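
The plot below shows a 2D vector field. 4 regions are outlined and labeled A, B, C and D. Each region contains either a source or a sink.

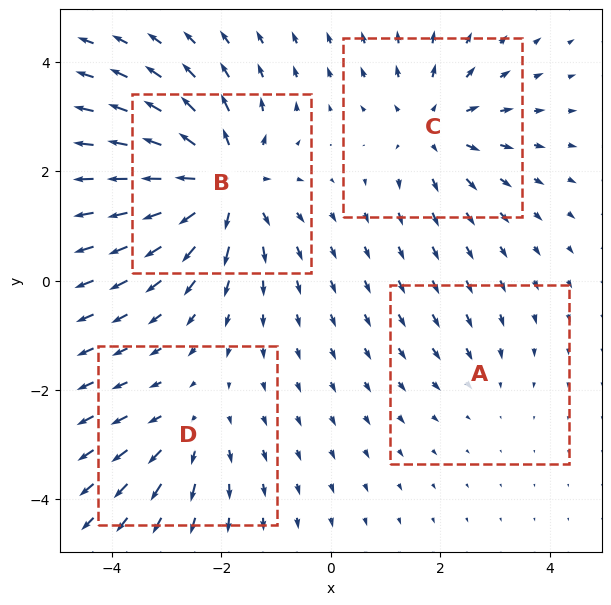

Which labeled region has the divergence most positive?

Divergence at each region's feature centre — A: about -2, B: about +7, C: about +5, D: about +3. Region B is most positive.

B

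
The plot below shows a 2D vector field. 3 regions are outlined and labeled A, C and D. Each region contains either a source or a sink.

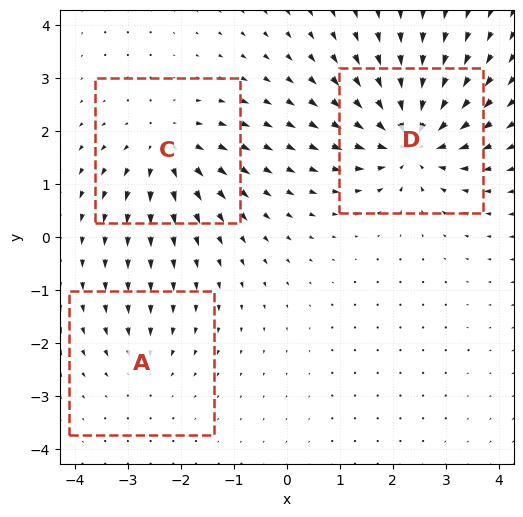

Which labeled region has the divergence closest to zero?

A

Divergence at each region's feature centre — A: about -2, C: about +4, D: about -6. Region A is closest to zero.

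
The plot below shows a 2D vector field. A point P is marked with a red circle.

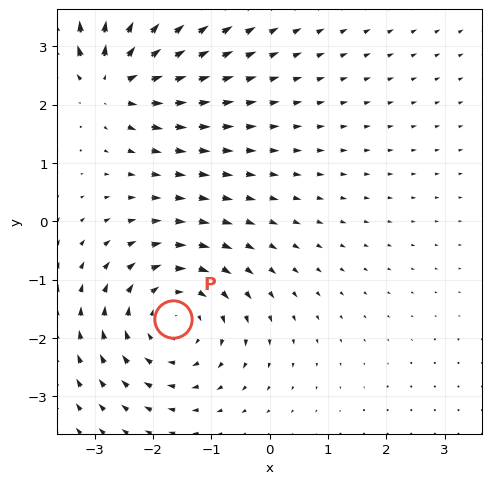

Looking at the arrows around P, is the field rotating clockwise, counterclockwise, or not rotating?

clockwise

Near P at (-1.6, -1.7) the arrows circulate clockwise. The curl (z-component) there is about -4; negative curl means clockwise rotation.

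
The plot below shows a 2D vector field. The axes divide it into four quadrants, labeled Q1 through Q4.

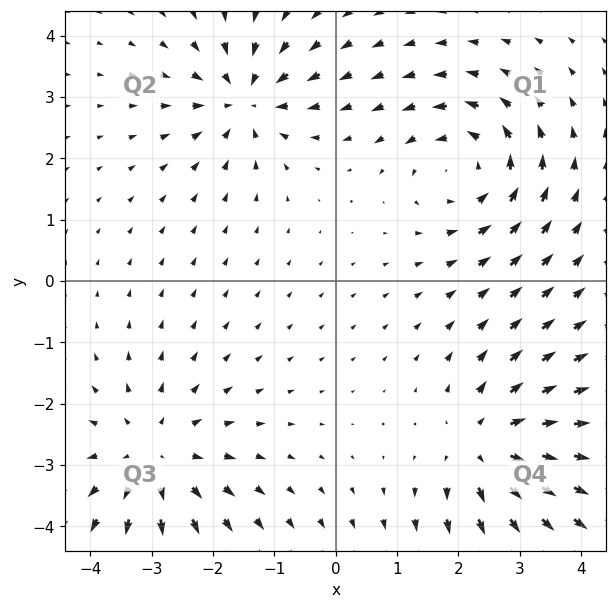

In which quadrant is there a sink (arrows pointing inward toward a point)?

Q2

The sink sits at approximately (-1.5, 3.0), which lies in quadrant Q2. The divergence there is about -4, negative as expected for a sink.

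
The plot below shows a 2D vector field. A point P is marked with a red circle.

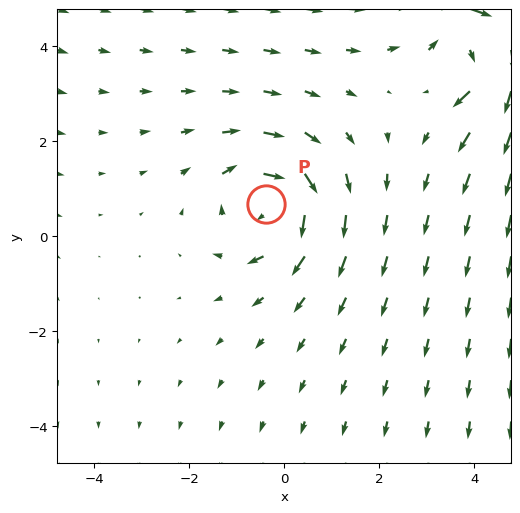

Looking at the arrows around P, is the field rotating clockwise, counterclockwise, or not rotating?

clockwise

Near P at (-0.4, 0.7) the arrows circulate clockwise. The curl (z-component) there is about -3; negative curl means clockwise rotation.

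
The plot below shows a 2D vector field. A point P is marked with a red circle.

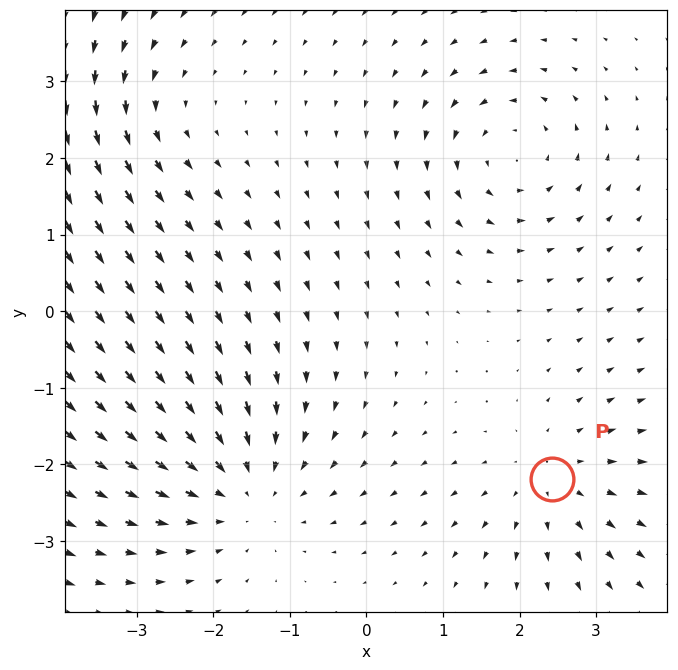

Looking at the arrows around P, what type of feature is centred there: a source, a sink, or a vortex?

At P (2.4, -2.2) the arrows spread outward. Divergence about +3, curl ≈0 — positive divergence with near-zero curl is a source.

source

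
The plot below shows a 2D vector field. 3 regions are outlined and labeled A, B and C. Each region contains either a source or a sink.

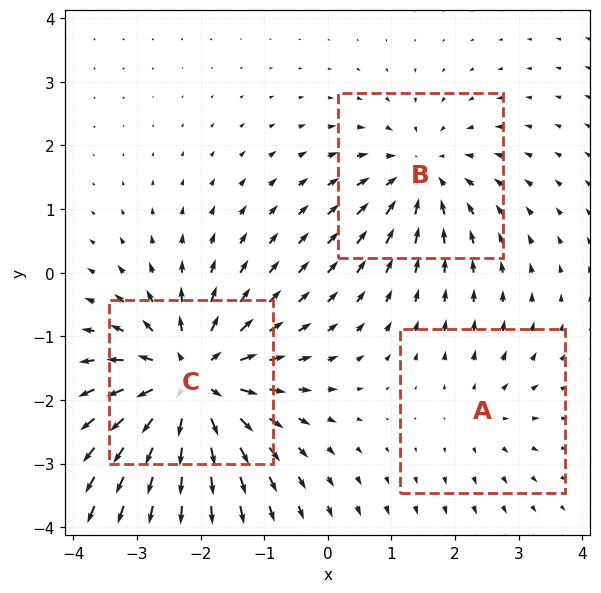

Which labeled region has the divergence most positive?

Divergence at each region's feature centre — A: about +2, B: about -3, C: about +6. Region C is most positive.

C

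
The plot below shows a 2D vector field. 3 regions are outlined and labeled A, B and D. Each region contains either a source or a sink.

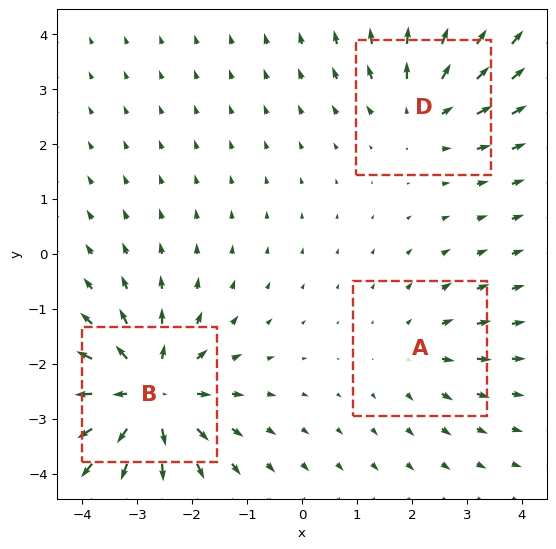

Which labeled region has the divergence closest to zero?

A

Divergence at each region's feature centre — A: about +2, B: about +5, D: about +3. Region A is closest to zero.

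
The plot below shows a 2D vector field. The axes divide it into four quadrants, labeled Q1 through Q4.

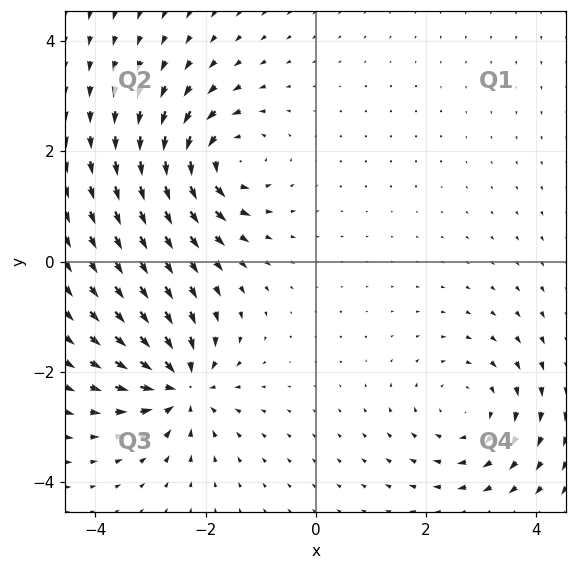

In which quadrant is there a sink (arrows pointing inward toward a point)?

The sink sits at approximately (-2.4, -2.3), which lies in quadrant Q3. The divergence there is about -7, negative as expected for a sink.

Q3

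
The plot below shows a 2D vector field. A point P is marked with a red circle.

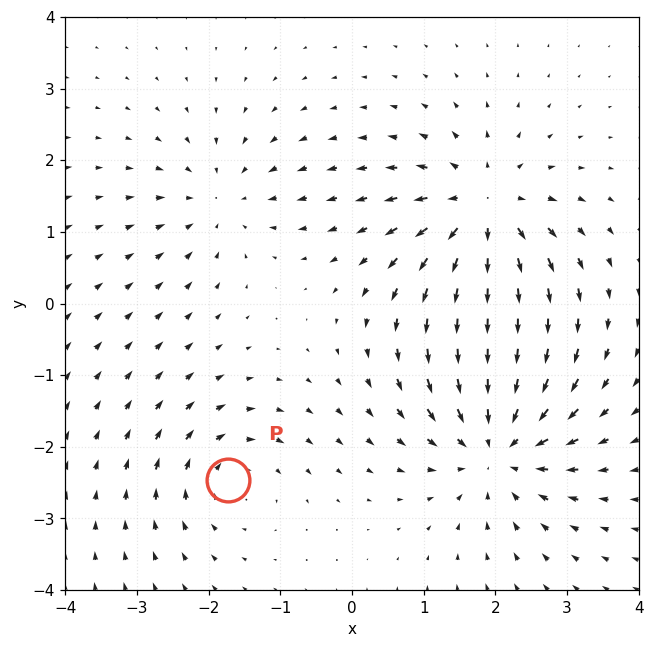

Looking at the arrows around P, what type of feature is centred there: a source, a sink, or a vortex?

vortex

At P (-1.7, -2.5) the arrows circulate clockwise. Divergence ≈0, curl about -4 — near-zero divergence with nonzero curl is a vortex.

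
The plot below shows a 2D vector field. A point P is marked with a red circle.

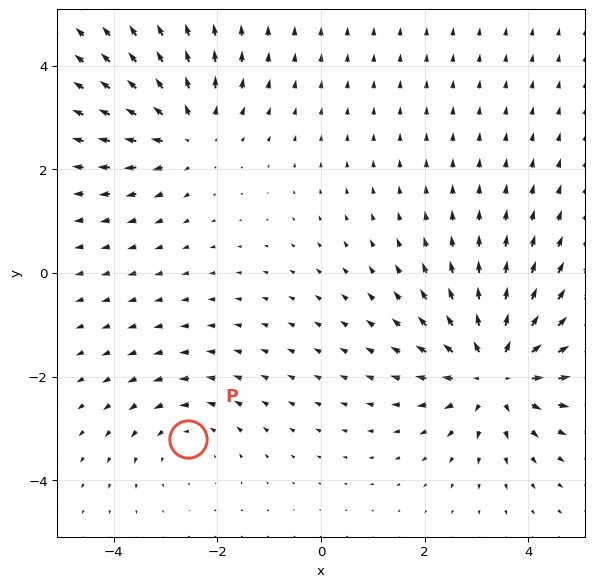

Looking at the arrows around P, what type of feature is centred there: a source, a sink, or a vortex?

At P (-2.6, -3.2) the arrows circulate counterclockwise. Divergence ≈0, curl about +2 — near-zero divergence with nonzero curl is a vortex.

vortex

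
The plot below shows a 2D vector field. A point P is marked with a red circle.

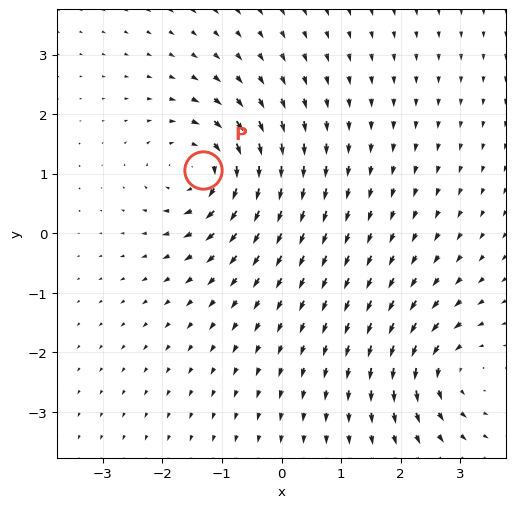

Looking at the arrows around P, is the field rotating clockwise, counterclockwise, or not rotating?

Near P at (-1.3, 1.1) the arrows circulate clockwise. The curl (z-component) there is about -5; negative curl means clockwise rotation.

clockwise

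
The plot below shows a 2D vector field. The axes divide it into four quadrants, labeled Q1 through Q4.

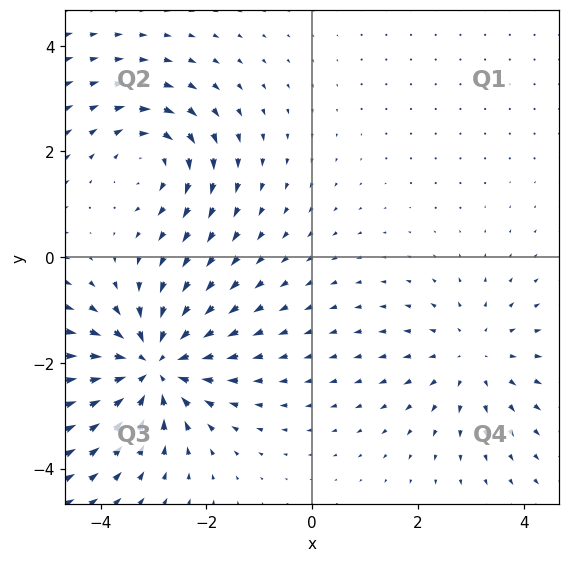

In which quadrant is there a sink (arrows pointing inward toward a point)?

Q3

The sink sits at approximately (-3.0, -2.1), which lies in quadrant Q3. The divergence there is about -5, negative as expected for a sink.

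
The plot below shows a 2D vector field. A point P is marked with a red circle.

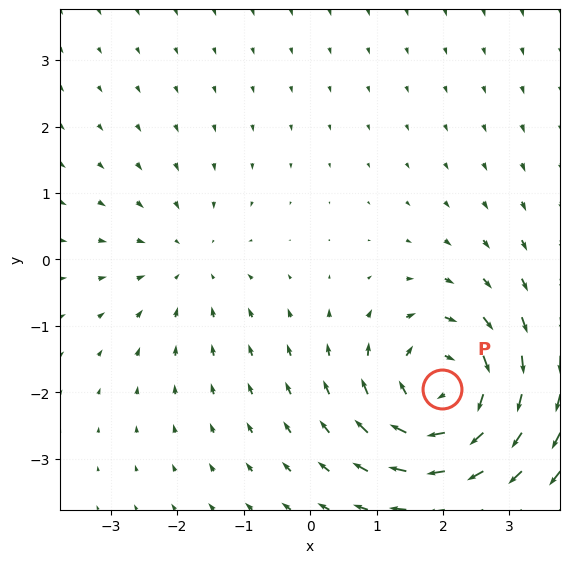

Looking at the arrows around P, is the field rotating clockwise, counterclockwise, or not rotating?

clockwise

Near P at (2.0, -2.0) the arrows circulate clockwise. The curl (z-component) there is about -6; negative curl means clockwise rotation.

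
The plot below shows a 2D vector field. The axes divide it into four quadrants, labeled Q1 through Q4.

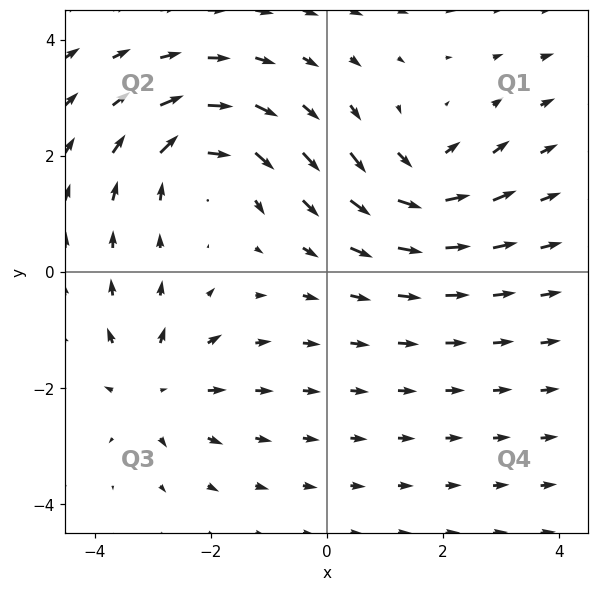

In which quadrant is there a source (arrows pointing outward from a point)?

The source sits at approximately (-3.0, -2.0), which lies in quadrant Q3. The divergence there is about +3, positive as expected for a source.

Q3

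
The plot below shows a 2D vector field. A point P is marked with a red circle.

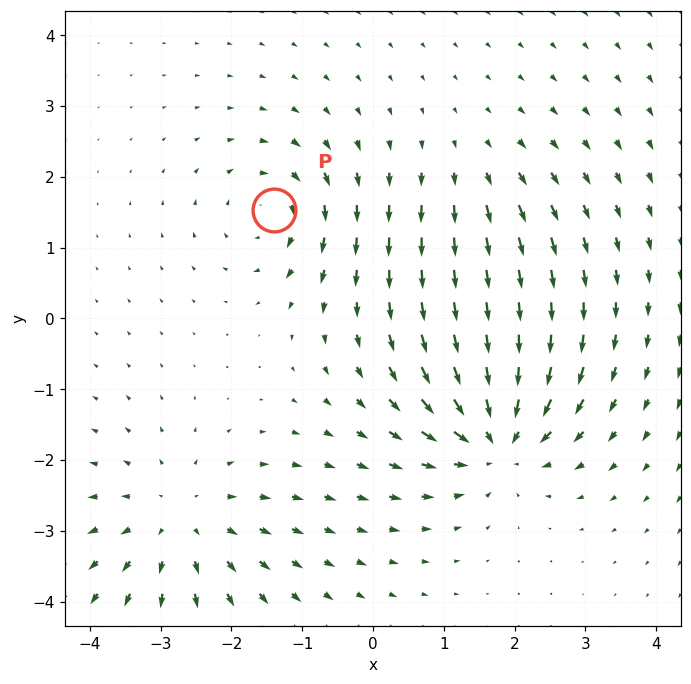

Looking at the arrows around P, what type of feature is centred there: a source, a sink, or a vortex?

At P (-1.4, 1.5) the arrows circulate clockwise. Divergence ≈0, curl about -5 — near-zero divergence with nonzero curl is a vortex.

vortex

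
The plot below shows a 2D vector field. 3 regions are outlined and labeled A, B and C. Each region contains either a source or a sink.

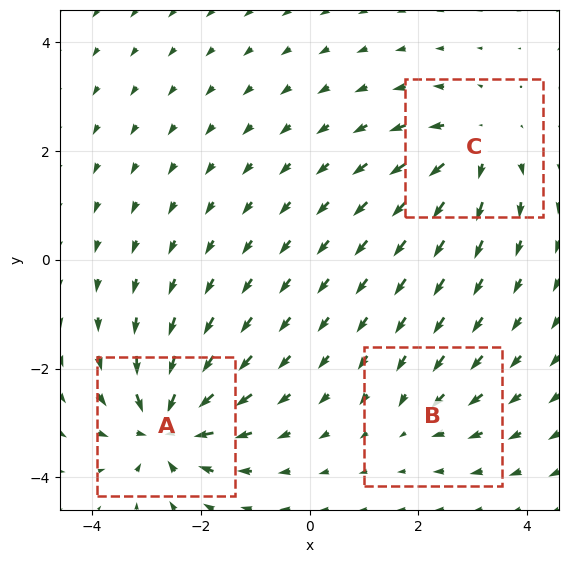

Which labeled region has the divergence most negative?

A

Divergence at each region's feature centre — A: about -6, B: about -2, C: about +4. Region A is most negative.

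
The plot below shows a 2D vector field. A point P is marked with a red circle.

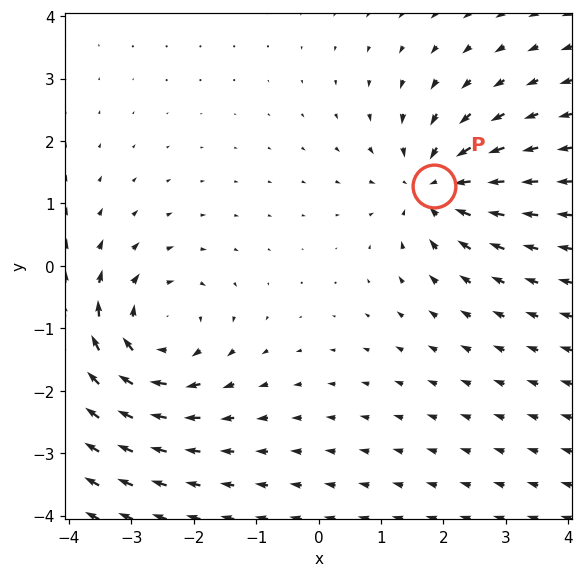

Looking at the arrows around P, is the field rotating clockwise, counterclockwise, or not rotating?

Near P at (1.9, 1.3) the arrows show no circulation. The curl there is ≈0.

not rotating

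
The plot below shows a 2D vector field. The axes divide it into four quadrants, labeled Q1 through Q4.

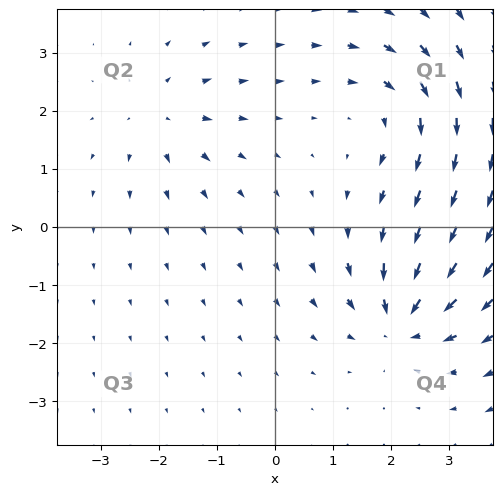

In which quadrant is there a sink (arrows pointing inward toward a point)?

Q4

The sink sits at approximately (2.2, -1.6), which lies in quadrant Q4. The divergence there is about -7, negative as expected for a sink.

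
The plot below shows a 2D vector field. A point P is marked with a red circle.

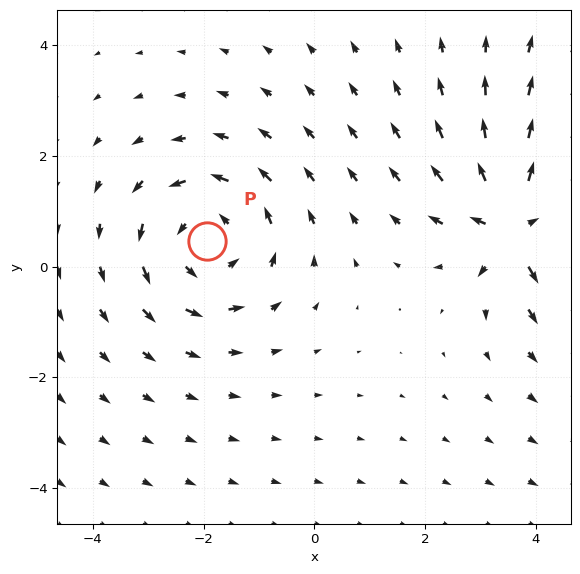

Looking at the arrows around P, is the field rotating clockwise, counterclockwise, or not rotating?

counterclockwise

Near P at (-1.9, 0.5) the arrows circulate counterclockwise. The curl (z-component) there is about +3; positive curl means counterclockwise rotation.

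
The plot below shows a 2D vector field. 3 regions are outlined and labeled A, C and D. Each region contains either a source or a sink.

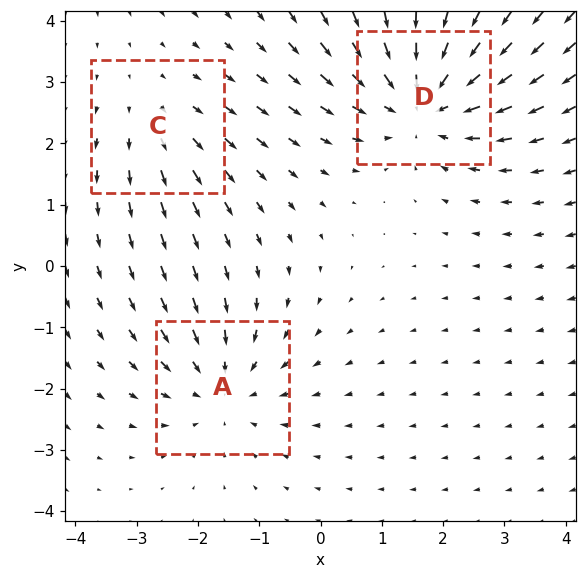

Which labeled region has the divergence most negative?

D

Divergence at each region's feature centre — A: about -3, C: about +2, D: about -4. Region D is most negative.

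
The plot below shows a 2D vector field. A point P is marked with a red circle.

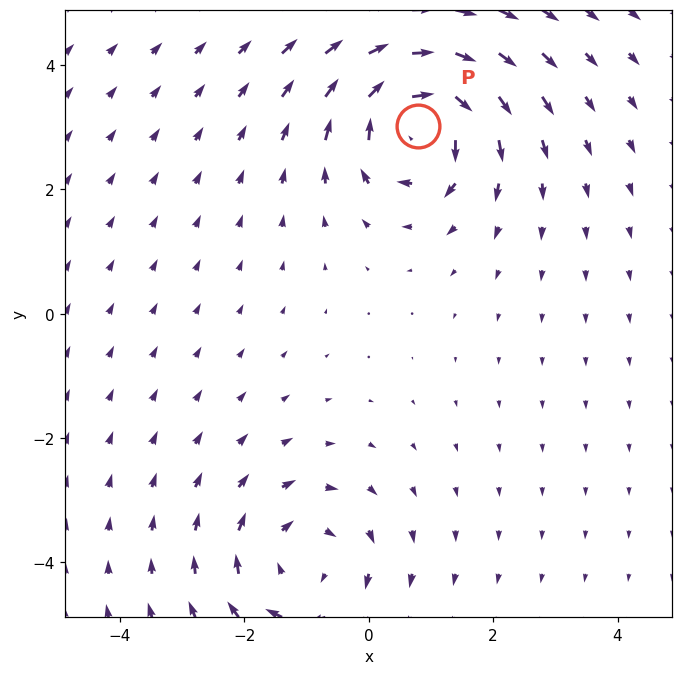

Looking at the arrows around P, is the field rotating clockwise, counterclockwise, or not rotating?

Near P at (0.8, 3.0) the arrows circulate clockwise. The curl (z-component) there is about -6; negative curl means clockwise rotation.

clockwise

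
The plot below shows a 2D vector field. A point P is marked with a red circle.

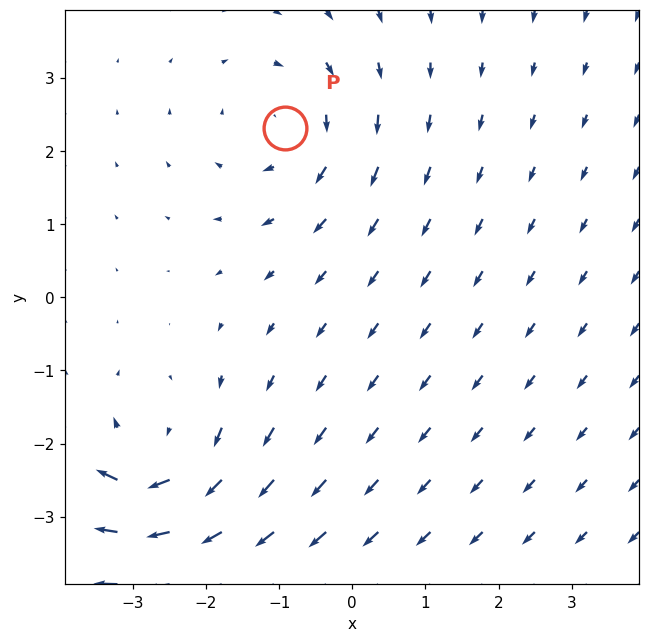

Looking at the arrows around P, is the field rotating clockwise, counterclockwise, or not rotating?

Near P at (-0.9, 2.3) the arrows circulate clockwise. The curl (z-component) there is about -3; negative curl means clockwise rotation.

clockwise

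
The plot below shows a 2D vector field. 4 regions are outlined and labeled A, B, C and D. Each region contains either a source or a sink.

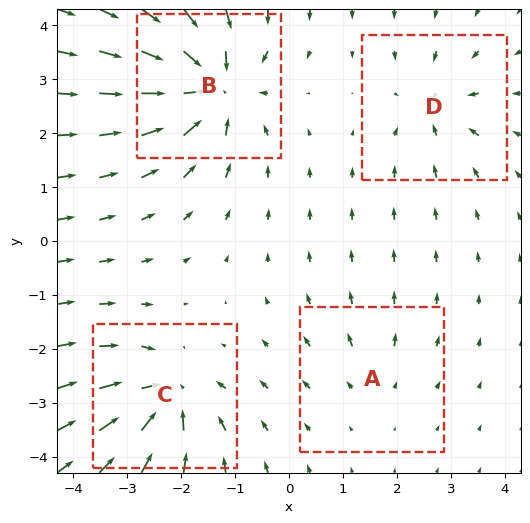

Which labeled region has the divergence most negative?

Divergence at each region's feature centre — A: about +2, B: about -8, C: about -6, D: about -4. Region B is most negative.

B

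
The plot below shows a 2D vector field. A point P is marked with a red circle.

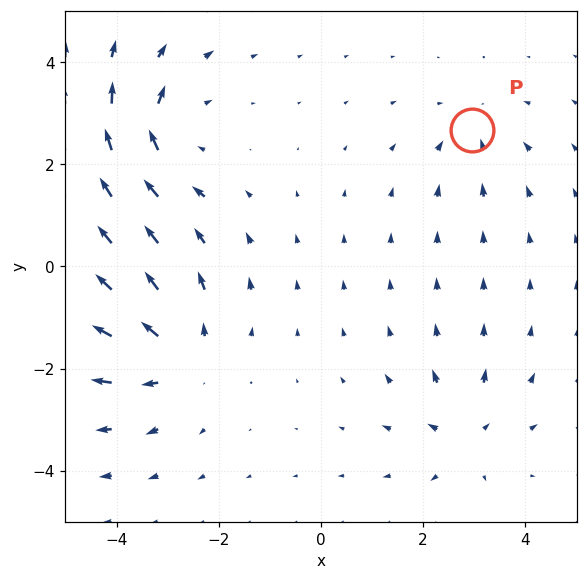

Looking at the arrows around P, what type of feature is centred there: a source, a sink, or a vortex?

sink

At P (3.0, 2.7) the arrows converge inward. Divergence about -3, curl ≈0 — negative divergence with near-zero curl is a sink.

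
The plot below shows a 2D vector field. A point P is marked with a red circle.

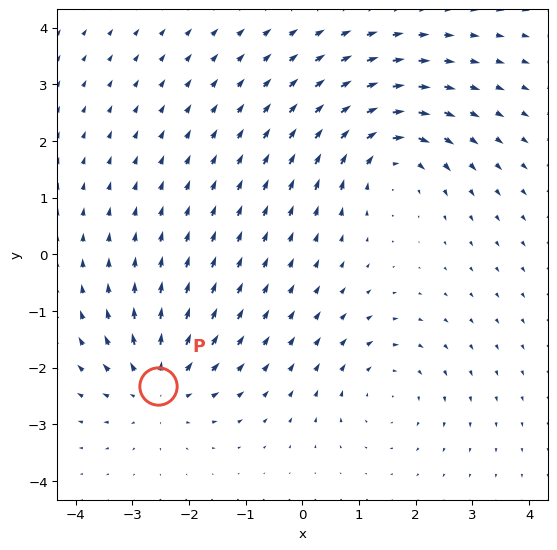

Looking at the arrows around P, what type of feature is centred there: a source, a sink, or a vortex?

source

At P (-2.5, -2.3) the arrows spread outward. Divergence about +5, curl ≈0 — positive divergence with near-zero curl is a source.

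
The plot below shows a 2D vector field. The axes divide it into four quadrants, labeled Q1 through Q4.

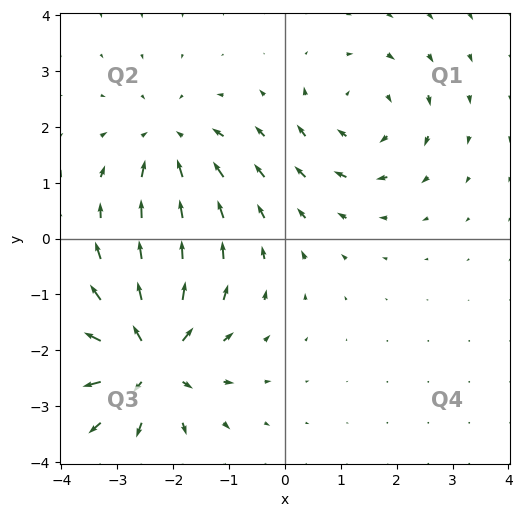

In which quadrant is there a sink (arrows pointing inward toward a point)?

The sink sits at approximately (-2.1, 1.7), which lies in quadrant Q2. The divergence there is about -3, negative as expected for a sink.

Q2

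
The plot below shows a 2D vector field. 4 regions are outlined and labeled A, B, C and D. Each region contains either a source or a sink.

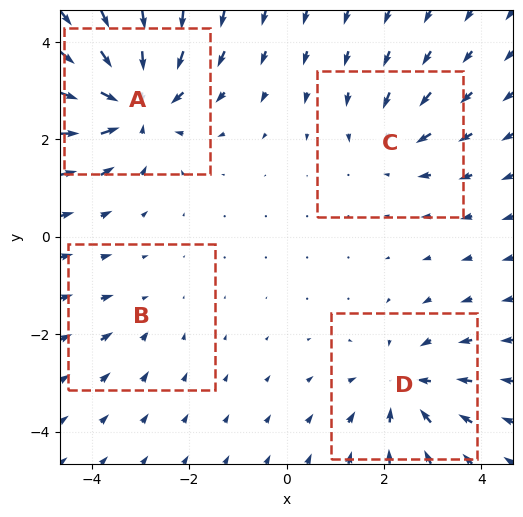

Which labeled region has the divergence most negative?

A

Divergence at each region's feature centre — A: about -7, B: about -2, C: about -3, D: about -5. Region A is most negative.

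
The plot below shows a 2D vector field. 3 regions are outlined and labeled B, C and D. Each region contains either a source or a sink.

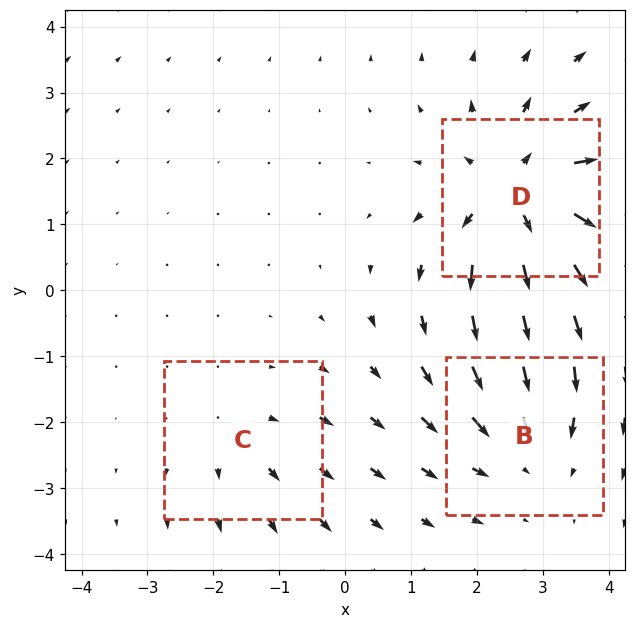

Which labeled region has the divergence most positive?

Divergence at each region's feature centre — B: about -3, C: about +2, D: about +5. Region D is most positive.

D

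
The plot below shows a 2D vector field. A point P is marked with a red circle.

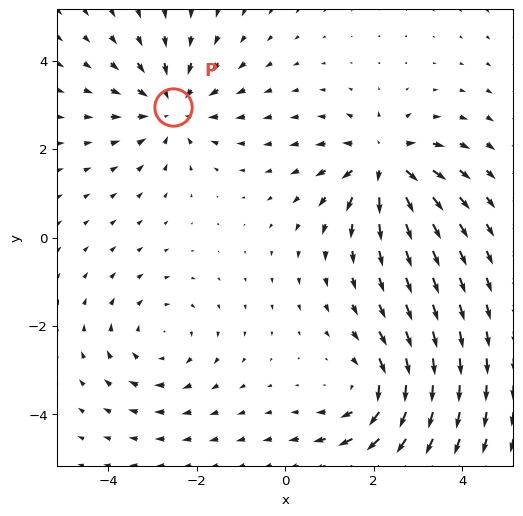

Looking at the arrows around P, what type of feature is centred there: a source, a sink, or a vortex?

At P (-2.5, 2.9) the arrows converge inward. Divergence about -4, curl ≈0 — negative divergence with near-zero curl is a sink.

sink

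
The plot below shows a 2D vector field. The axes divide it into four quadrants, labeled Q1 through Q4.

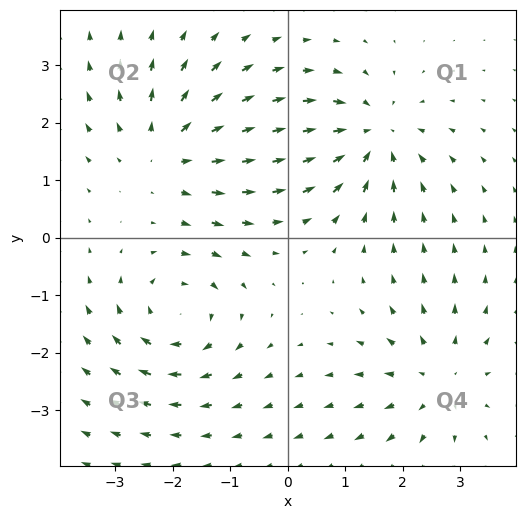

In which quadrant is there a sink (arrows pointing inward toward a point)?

Q1

The sink sits at approximately (1.5, 1.8), which lies in quadrant Q1. The divergence there is about -4, negative as expected for a sink.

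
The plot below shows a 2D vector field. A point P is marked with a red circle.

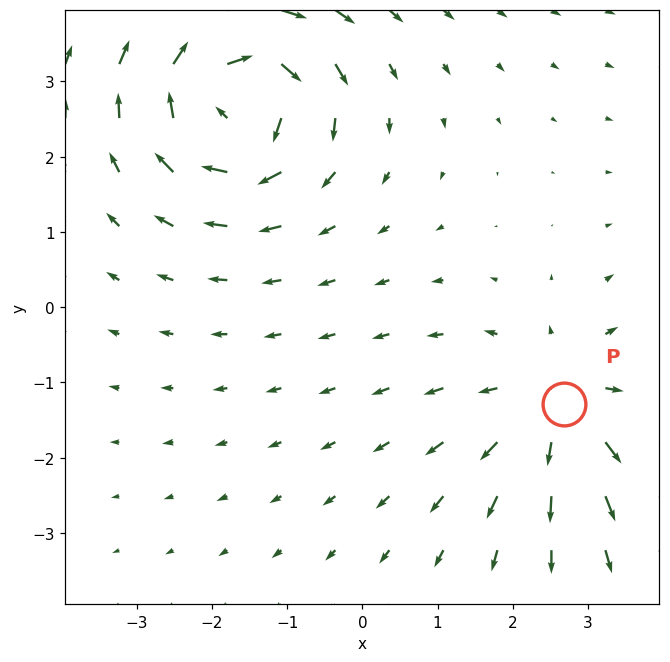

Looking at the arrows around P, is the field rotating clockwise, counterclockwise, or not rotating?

not rotating

Near P at (2.7, -1.3) the arrows show no circulation. The curl there is ≈0.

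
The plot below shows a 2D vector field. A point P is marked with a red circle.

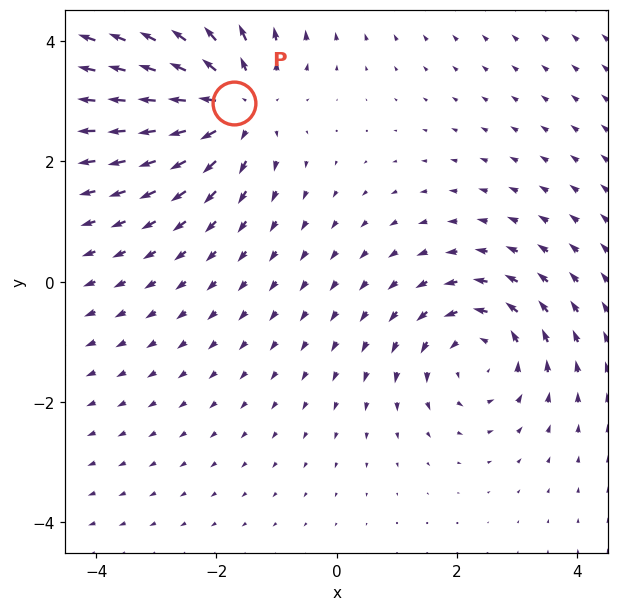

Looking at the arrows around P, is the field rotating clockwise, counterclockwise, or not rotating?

not rotating

Near P at (-1.7, 3.0) the arrows show no circulation. The curl there is ≈0.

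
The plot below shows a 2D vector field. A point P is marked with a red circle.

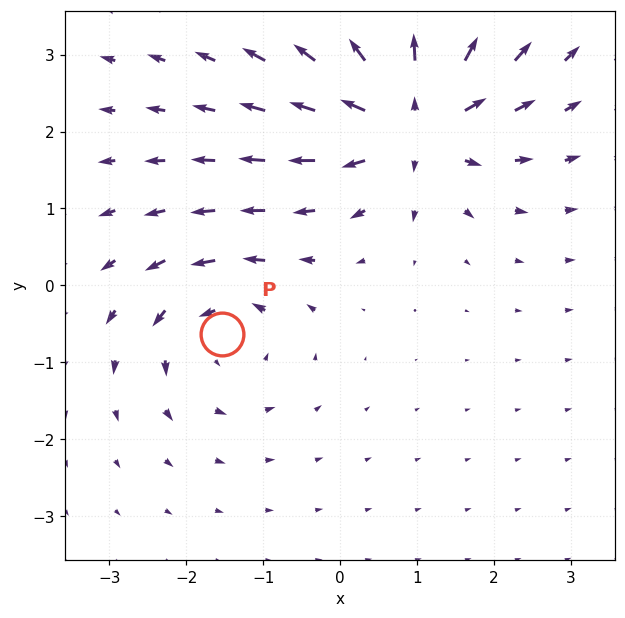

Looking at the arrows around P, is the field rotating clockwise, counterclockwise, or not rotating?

counterclockwise

Near P at (-1.5, -0.6) the arrows circulate counterclockwise. The curl (z-component) there is about +3; positive curl means counterclockwise rotation.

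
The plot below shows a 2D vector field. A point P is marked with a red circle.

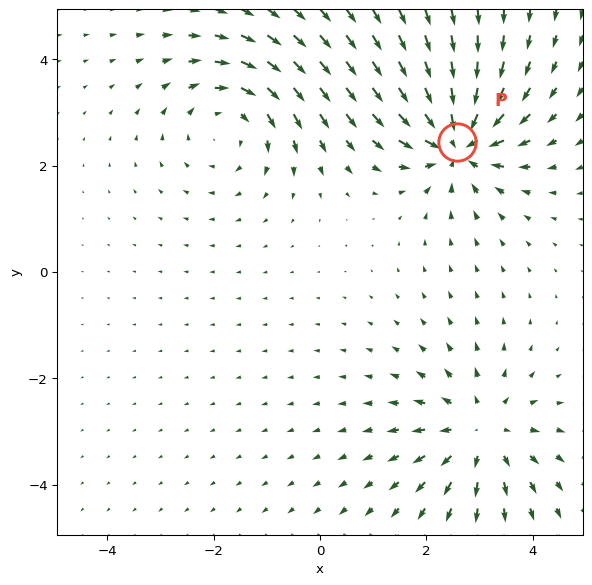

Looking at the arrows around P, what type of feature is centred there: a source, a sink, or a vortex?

sink

At P (2.6, 2.4) the arrows converge inward. Divergence about -6, curl ≈0 — negative divergence with near-zero curl is a sink.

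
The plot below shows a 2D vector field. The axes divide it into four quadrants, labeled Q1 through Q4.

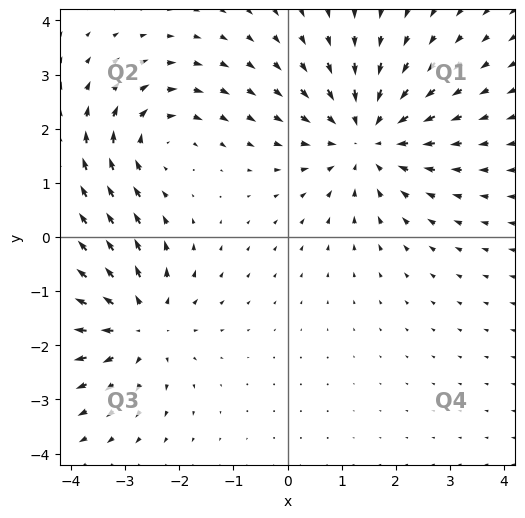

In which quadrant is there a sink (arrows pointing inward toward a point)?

Q1

The sink sits at approximately (1.4, 1.8), which lies in quadrant Q1. The divergence there is about -4, negative as expected for a sink.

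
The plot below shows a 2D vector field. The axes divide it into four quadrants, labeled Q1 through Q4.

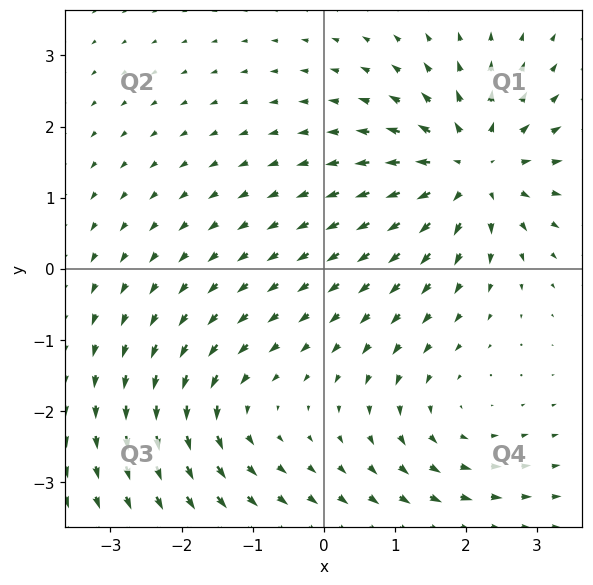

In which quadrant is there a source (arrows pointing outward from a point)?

Q1

The source sits at approximately (2.1, 1.4), which lies in quadrant Q1. The divergence there is about +5, positive as expected for a source.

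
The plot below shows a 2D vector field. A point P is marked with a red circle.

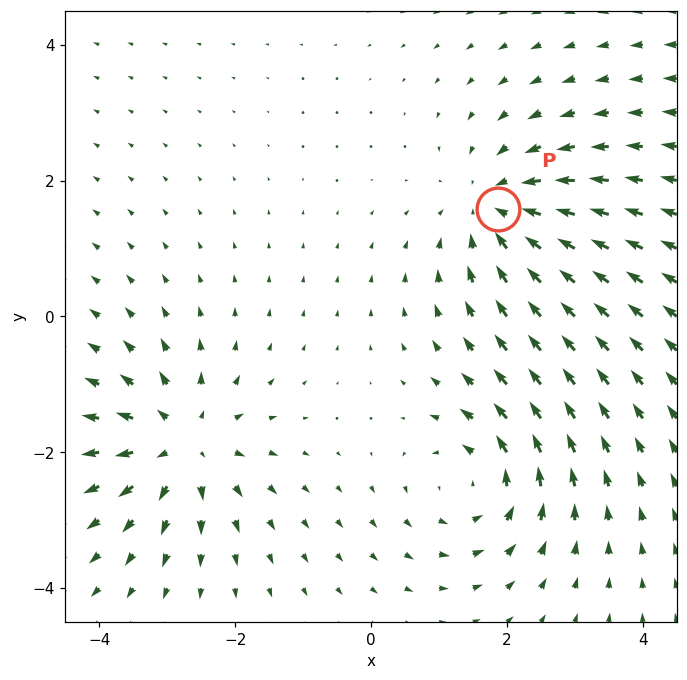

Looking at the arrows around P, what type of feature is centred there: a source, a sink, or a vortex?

sink

At P (1.9, 1.6) the arrows converge inward. Divergence about -4, curl ≈0 — negative divergence with near-zero curl is a sink.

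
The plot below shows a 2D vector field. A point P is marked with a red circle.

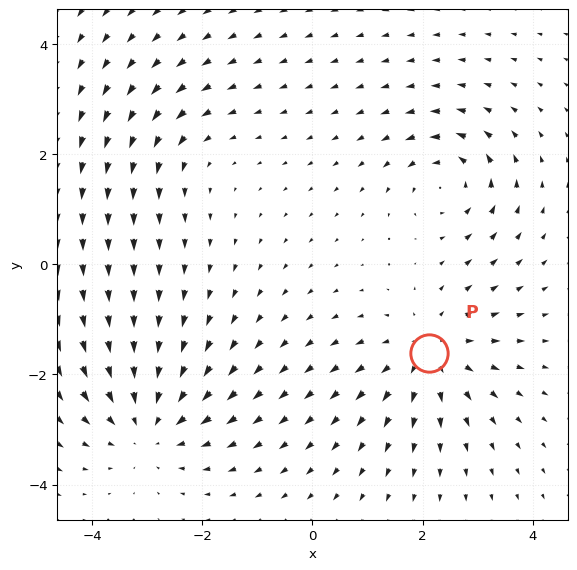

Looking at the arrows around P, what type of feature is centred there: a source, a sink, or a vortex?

source

At P (2.1, -1.6) the arrows spread outward. Divergence about +4, curl ≈0 — positive divergence with near-zero curl is a source.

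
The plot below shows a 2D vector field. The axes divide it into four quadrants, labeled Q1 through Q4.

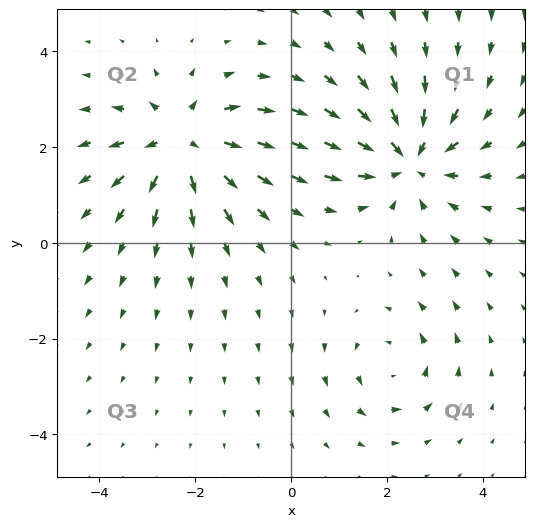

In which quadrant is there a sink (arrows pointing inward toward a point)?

The sink sits at approximately (2.5, 1.7), which lies in quadrant Q1. The divergence there is about -4, negative as expected for a sink.

Q1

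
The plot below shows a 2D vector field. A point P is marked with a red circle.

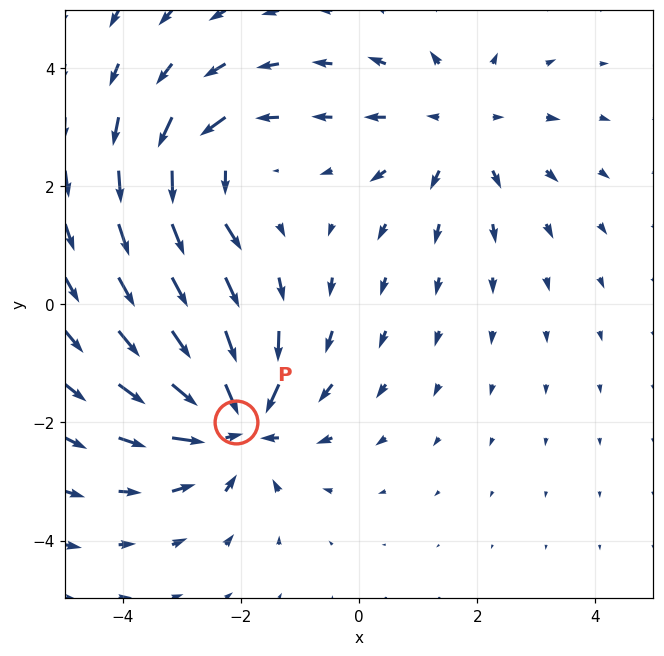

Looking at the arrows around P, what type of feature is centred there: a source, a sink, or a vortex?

sink

At P (-2.1, -2.0) the arrows converge inward. Divergence about -6, curl ≈0 — negative divergence with near-zero curl is a sink.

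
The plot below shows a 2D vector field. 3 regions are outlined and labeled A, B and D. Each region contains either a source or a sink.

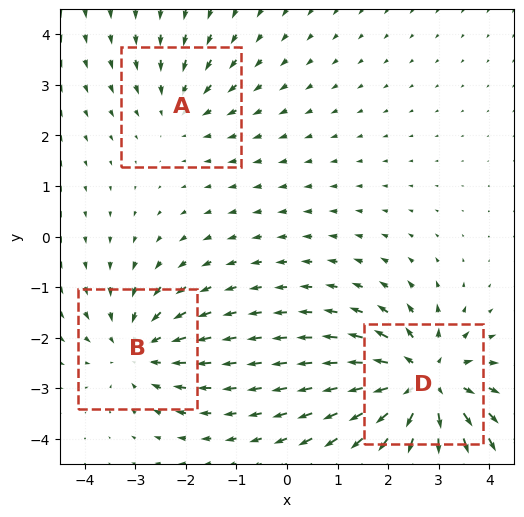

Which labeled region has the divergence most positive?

Divergence at each region's feature centre — A: about -2, B: about -3, D: about +5. Region D is most positive.

D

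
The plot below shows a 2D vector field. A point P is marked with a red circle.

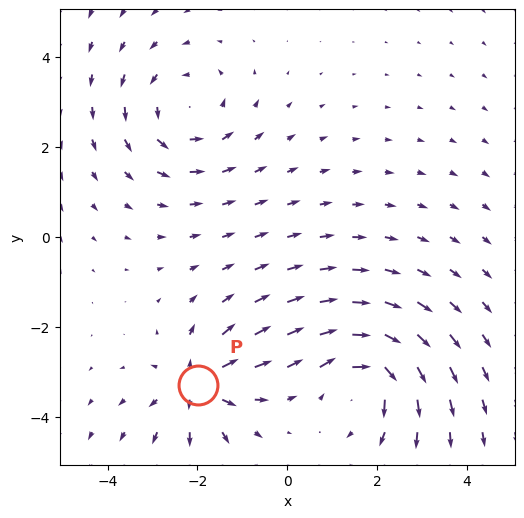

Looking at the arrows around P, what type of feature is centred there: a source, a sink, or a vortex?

At P (-2.0, -3.3) the arrows spread outward. Divergence about +5, curl ≈0 — positive divergence with near-zero curl is a source.

source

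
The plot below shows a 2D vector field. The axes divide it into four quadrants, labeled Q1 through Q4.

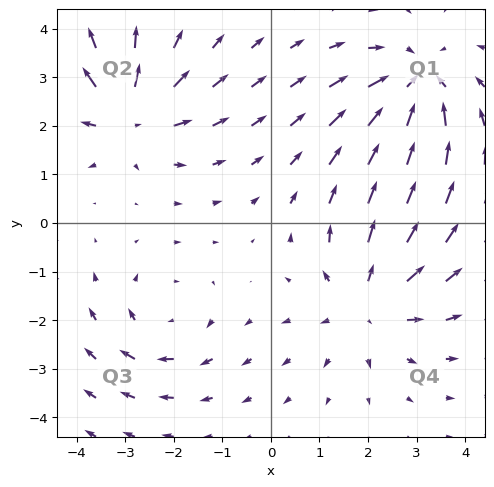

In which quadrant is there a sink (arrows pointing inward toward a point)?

Q1

The sink sits at approximately (3.0, 2.8), which lies in quadrant Q1. The divergence there is about -4, negative as expected for a sink.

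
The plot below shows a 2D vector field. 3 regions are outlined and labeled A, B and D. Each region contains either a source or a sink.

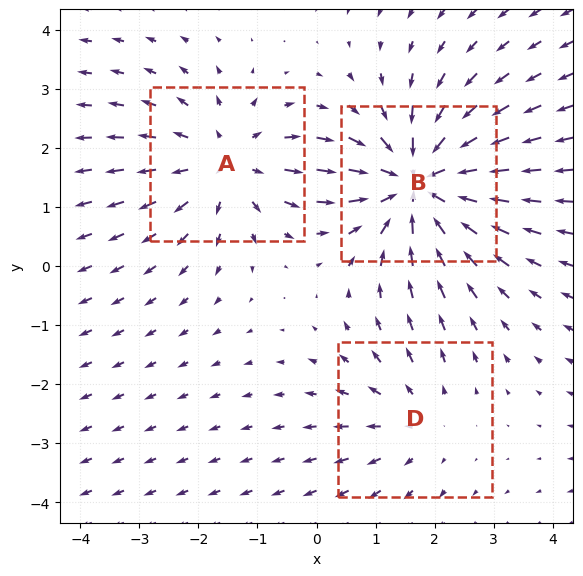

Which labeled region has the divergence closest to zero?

D

Divergence at each region's feature centre — A: about +3, B: about -4, D: about +2. Region D is closest to zero.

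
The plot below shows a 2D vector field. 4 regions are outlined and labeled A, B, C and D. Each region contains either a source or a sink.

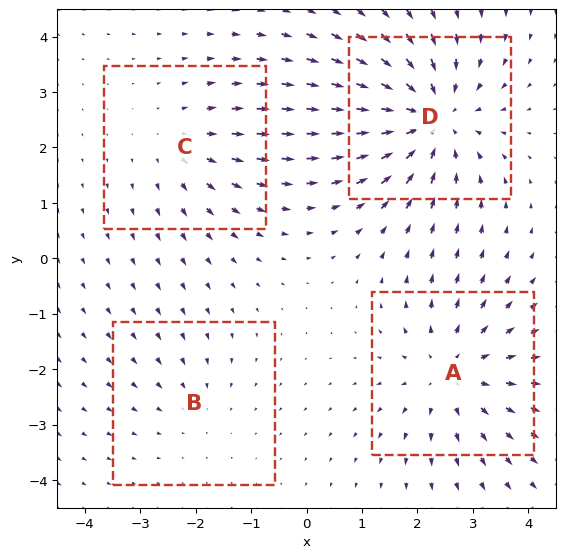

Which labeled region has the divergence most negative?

D

Divergence at each region's feature centre — A: about +4, B: about -2, C: about +3, D: about -5. Region D is most negative.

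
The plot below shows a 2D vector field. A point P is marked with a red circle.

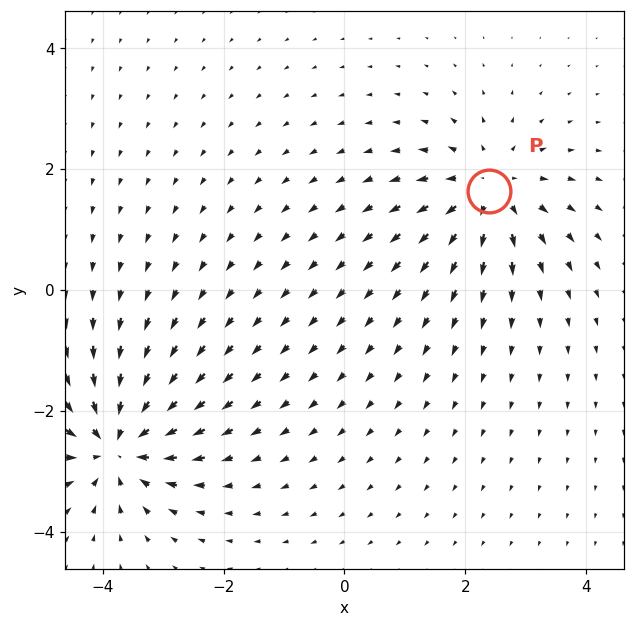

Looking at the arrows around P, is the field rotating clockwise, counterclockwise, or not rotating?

Near P at (2.4, 1.6) the arrows show no circulation. The curl there is ≈0.

not rotating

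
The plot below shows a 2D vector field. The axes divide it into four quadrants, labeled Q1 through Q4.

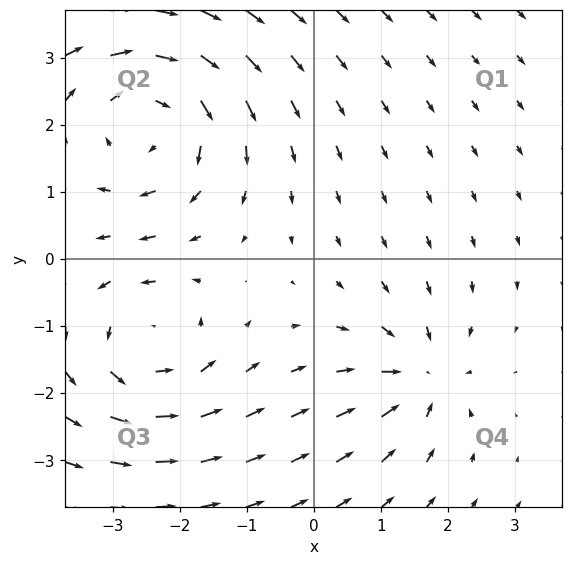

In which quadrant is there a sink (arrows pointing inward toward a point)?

Q4

The sink sits at approximately (1.6, -1.8), which lies in quadrant Q4. The divergence there is about -4, negative as expected for a sink.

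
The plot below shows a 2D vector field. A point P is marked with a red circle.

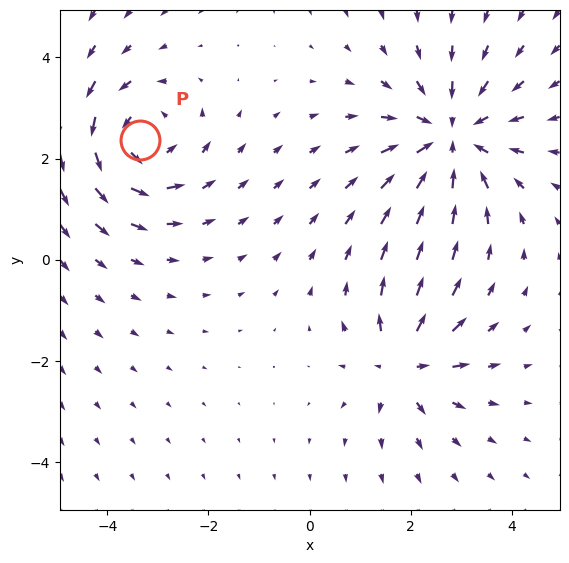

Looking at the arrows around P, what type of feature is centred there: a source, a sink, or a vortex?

vortex

At P (-3.3, 2.4) the arrows circulate counterclockwise. Divergence ≈0, curl about +4 — near-zero divergence with nonzero curl is a vortex.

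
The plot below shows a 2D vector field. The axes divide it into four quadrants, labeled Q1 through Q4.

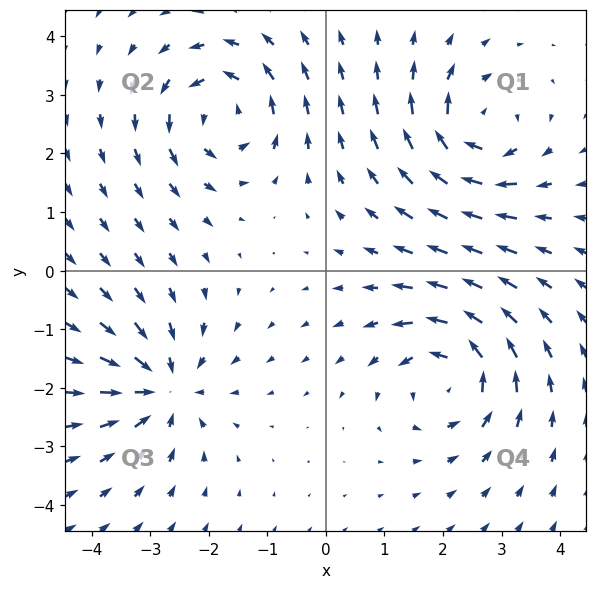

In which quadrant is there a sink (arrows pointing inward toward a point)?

Q3

The sink sits at approximately (-2.8, -2.0), which lies in quadrant Q3. The divergence there is about -6, negative as expected for a sink.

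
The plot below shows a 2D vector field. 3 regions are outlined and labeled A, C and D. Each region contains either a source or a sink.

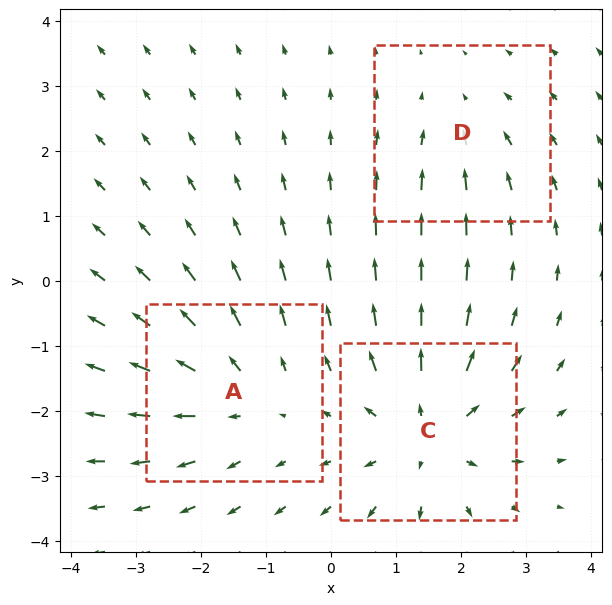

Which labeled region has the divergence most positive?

Divergence at each region's feature centre — A: about +3, C: about +4, D: about -2. Region C is most positive.

C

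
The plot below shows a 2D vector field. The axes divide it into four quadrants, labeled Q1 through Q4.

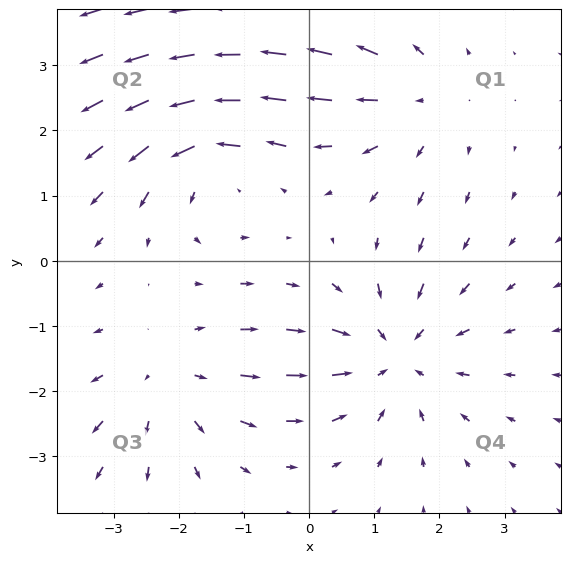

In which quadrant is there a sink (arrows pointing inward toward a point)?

The sink sits at approximately (1.3, -1.5), which lies in quadrant Q4. The divergence there is about -4, negative as expected for a sink.

Q4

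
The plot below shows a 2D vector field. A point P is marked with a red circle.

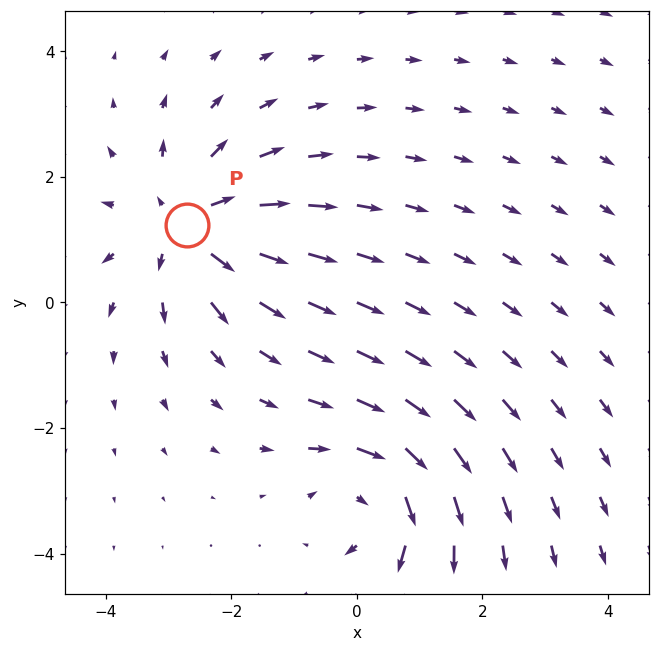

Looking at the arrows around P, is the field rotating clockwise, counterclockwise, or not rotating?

Near P at (-2.7, 1.2) the arrows show no circulation. The curl there is ≈0.

not rotating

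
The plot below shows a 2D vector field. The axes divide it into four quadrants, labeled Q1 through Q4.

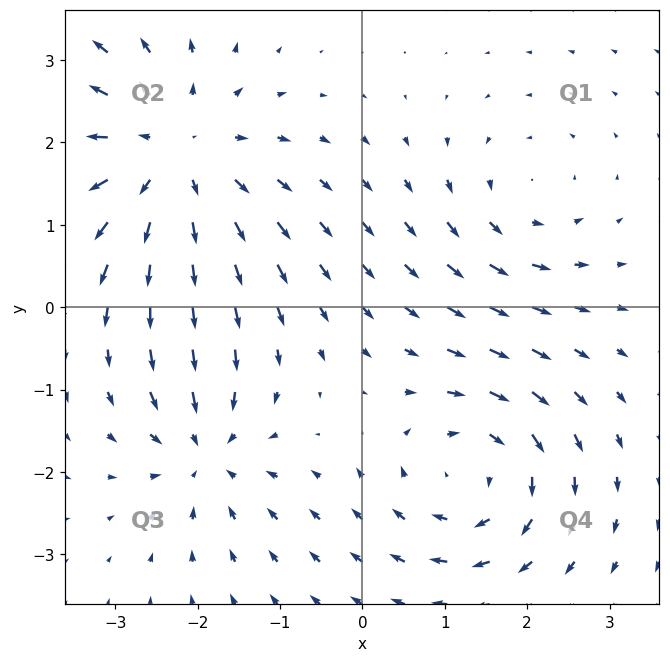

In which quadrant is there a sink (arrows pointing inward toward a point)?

The sink sits at approximately (-1.9, -1.8), which lies in quadrant Q3. The divergence there is about -4, negative as expected for a sink.

Q3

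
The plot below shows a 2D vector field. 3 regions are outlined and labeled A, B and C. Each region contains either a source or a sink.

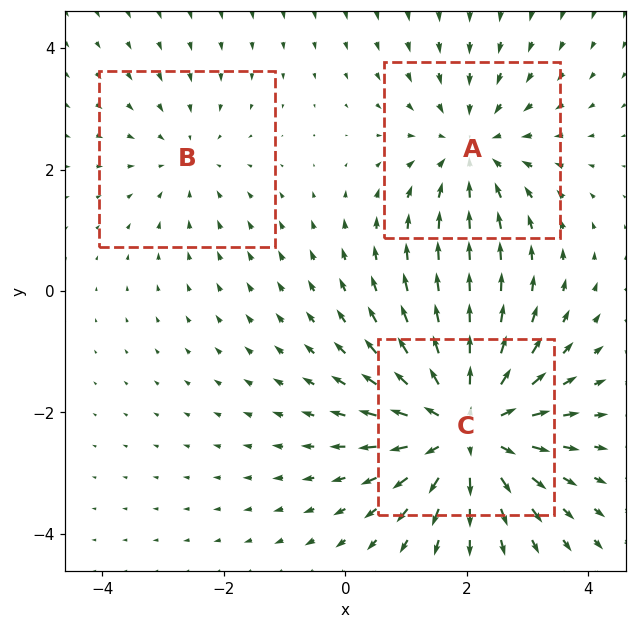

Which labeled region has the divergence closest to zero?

Divergence at each region's feature centre — A: about -3, B: about -2, C: about +4. Region B is closest to zero.

B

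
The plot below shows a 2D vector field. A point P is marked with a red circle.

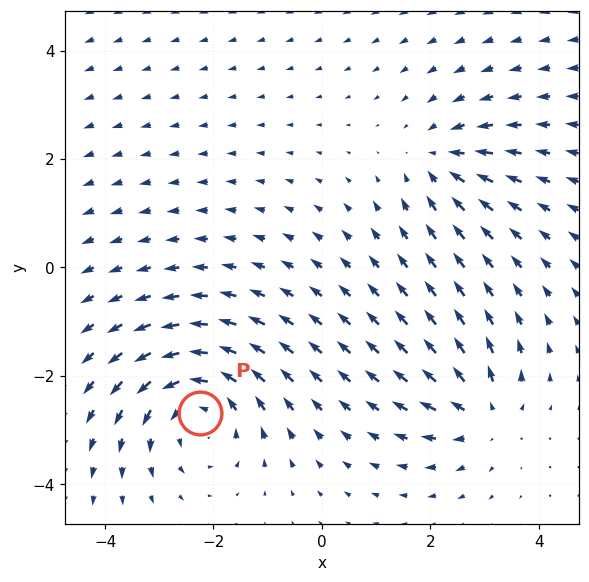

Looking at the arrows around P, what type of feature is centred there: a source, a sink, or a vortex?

vortex

At P (-2.3, -2.7) the arrows circulate counterclockwise. Divergence ≈0, curl about +4 — near-zero divergence with nonzero curl is a vortex.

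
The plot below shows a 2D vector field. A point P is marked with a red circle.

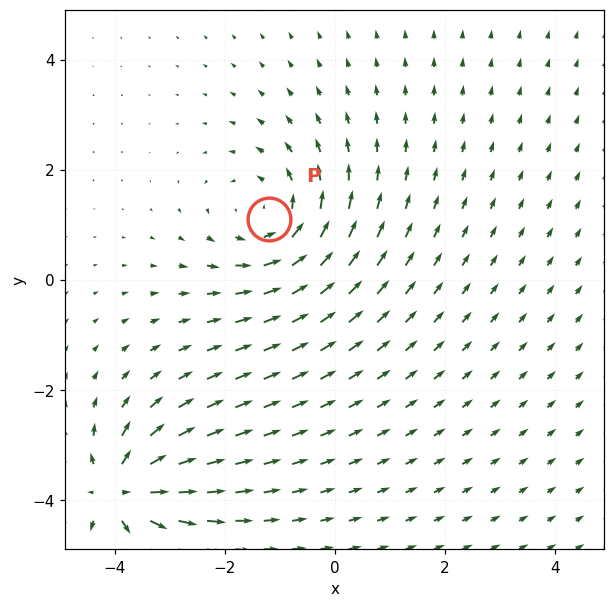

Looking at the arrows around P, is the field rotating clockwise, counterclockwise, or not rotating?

Near P at (-1.2, 1.1) the arrows circulate counterclockwise. The curl (z-component) there is about +4; positive curl means counterclockwise rotation.

counterclockwise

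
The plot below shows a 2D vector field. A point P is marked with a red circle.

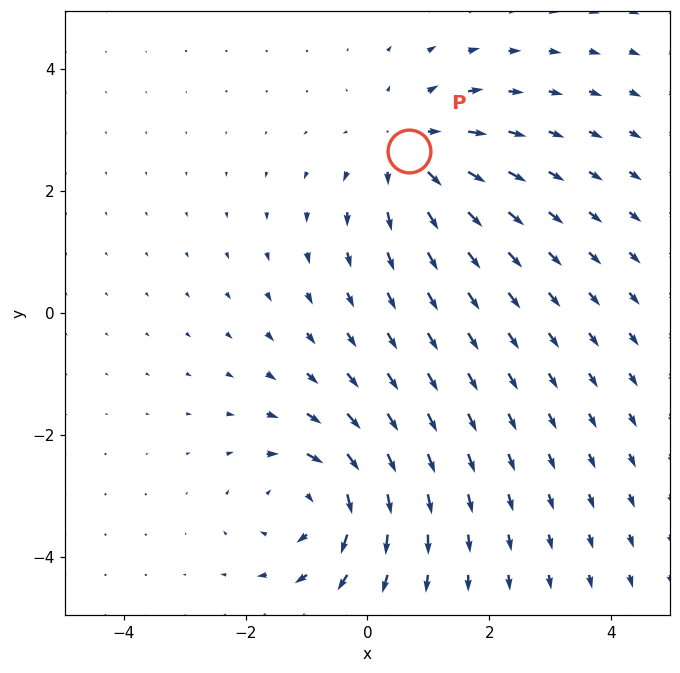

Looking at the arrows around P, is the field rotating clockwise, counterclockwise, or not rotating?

Near P at (0.7, 2.7) the arrows show no circulation. The curl there is ≈0.

not rotating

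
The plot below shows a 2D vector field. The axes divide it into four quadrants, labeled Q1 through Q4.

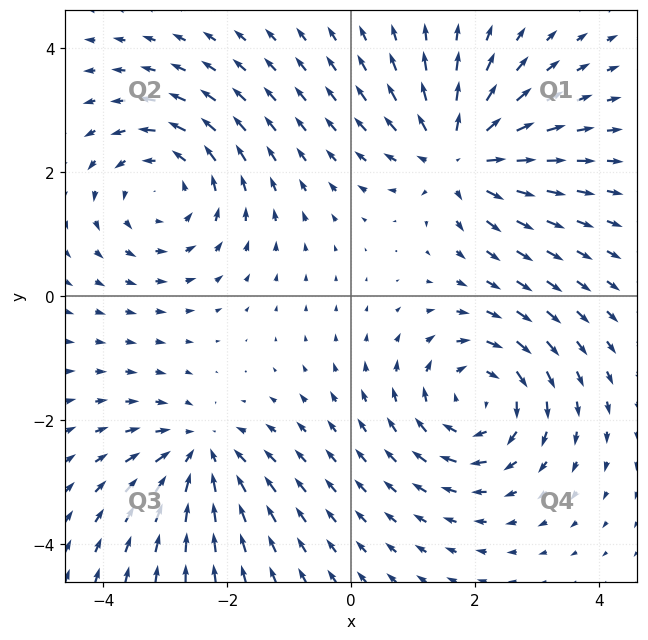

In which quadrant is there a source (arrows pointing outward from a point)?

The source sits at approximately (1.7, 2.3), which lies in quadrant Q1. The divergence there is about +5, positive as expected for a source.

Q1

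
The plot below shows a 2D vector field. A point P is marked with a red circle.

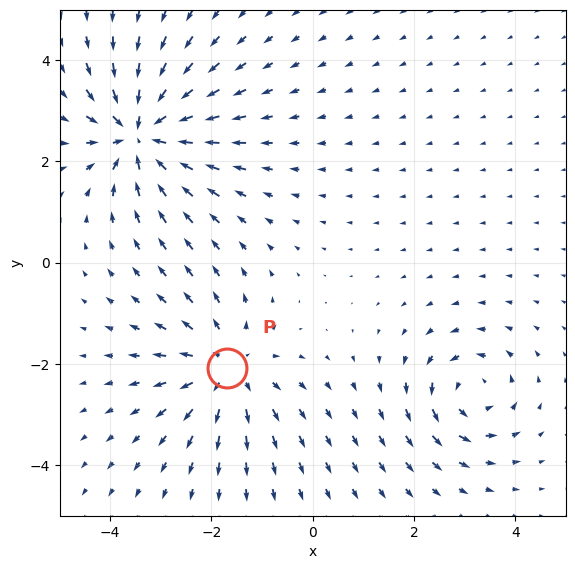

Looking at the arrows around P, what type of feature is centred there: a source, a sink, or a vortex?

At P (-1.7, -2.1) the arrows spread outward. Divergence about +4, curl ≈0 — positive divergence with near-zero curl is a source.

source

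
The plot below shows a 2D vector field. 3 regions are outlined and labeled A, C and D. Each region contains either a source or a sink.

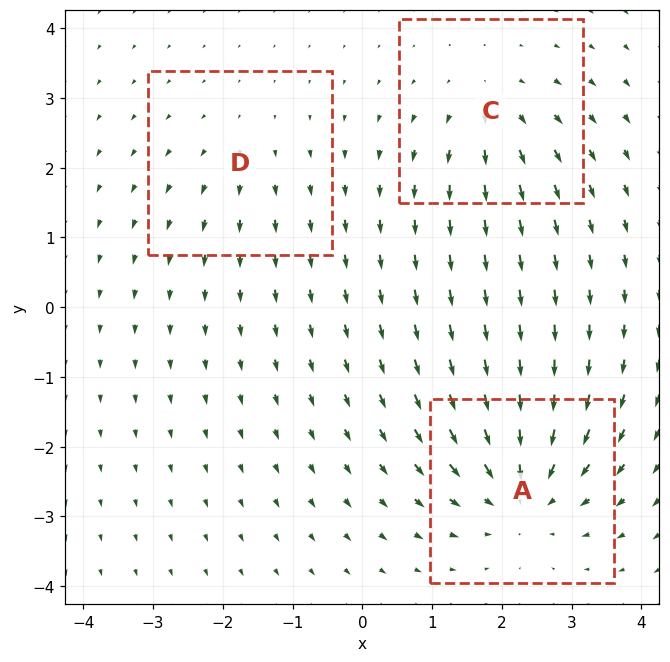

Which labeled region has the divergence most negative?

Divergence at each region's feature centre — A: about -5, C: about +3, D: about +2. Region A is most negative.

A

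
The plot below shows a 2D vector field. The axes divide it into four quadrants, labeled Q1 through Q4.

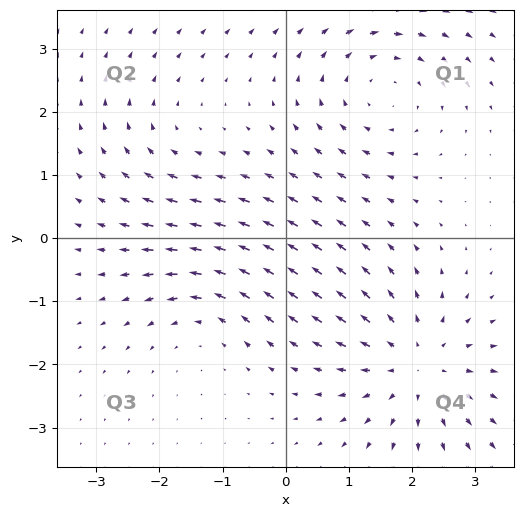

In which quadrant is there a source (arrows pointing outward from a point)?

Q4

The source sits at approximately (2.1, -2.0), which lies in quadrant Q4. The divergence there is about +4, positive as expected for a source.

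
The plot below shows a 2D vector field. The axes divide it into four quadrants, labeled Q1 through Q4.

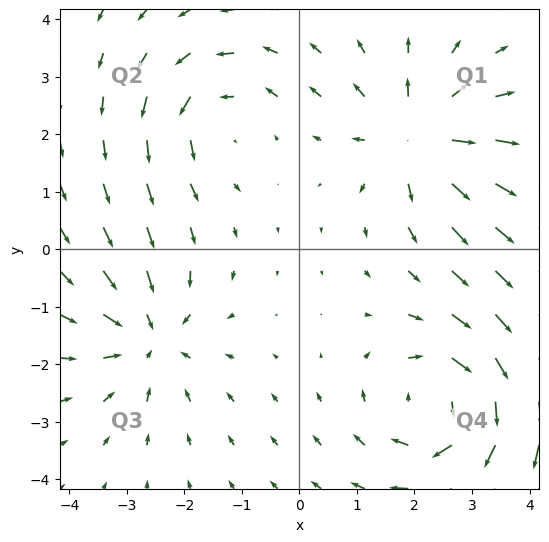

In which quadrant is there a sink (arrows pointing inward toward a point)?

The sink sits at approximately (-2.6, -1.5), which lies in quadrant Q3. The divergence there is about -3, negative as expected for a sink.

Q3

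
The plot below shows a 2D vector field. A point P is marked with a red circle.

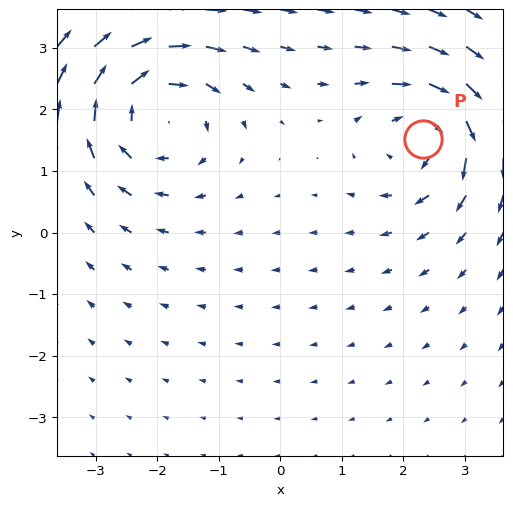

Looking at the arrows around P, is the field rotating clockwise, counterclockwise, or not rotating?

clockwise

Near P at (2.3, 1.5) the arrows circulate clockwise. The curl (z-component) there is about -5; negative curl means clockwise rotation.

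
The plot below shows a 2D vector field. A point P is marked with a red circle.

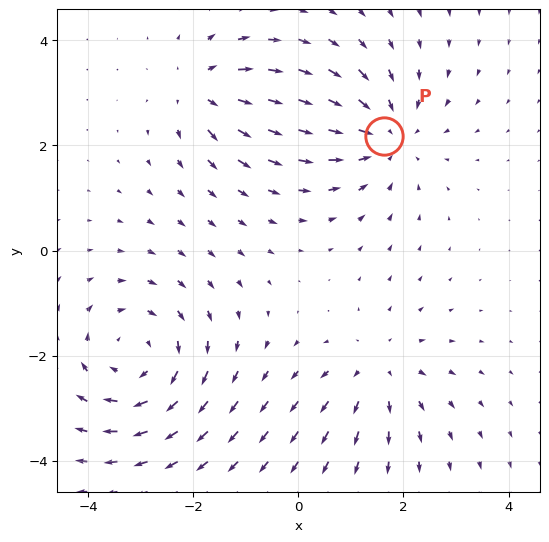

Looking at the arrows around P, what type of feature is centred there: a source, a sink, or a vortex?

sink

At P (1.6, 2.2) the arrows converge inward. Divergence about -4, curl ≈0 — negative divergence with near-zero curl is a sink.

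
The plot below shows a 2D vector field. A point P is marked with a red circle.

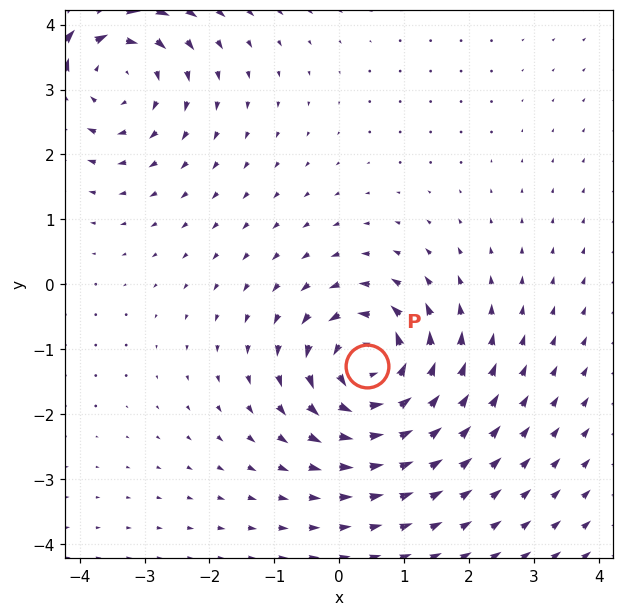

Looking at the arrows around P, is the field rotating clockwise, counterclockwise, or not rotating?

counterclockwise

Near P at (0.4, -1.3) the arrows circulate counterclockwise. The curl (z-component) there is about +6; positive curl means counterclockwise rotation.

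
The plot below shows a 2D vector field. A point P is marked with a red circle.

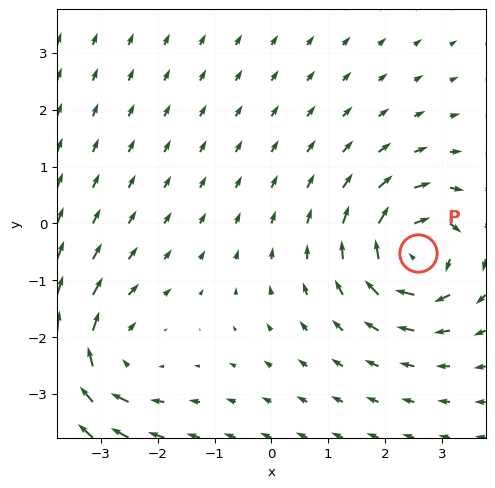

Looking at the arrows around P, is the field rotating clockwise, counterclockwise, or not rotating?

clockwise

Near P at (2.6, -0.5) the arrows circulate clockwise. The curl (z-component) there is about -6; negative curl means clockwise rotation.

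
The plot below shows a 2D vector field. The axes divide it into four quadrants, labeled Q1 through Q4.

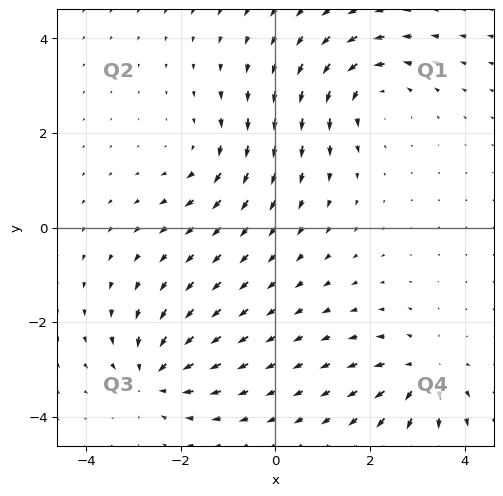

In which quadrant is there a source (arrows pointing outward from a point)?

The source sits at approximately (3.1, -3.1), which lies in quadrant Q4. The divergence there is about +5, positive as expected for a source.

Q4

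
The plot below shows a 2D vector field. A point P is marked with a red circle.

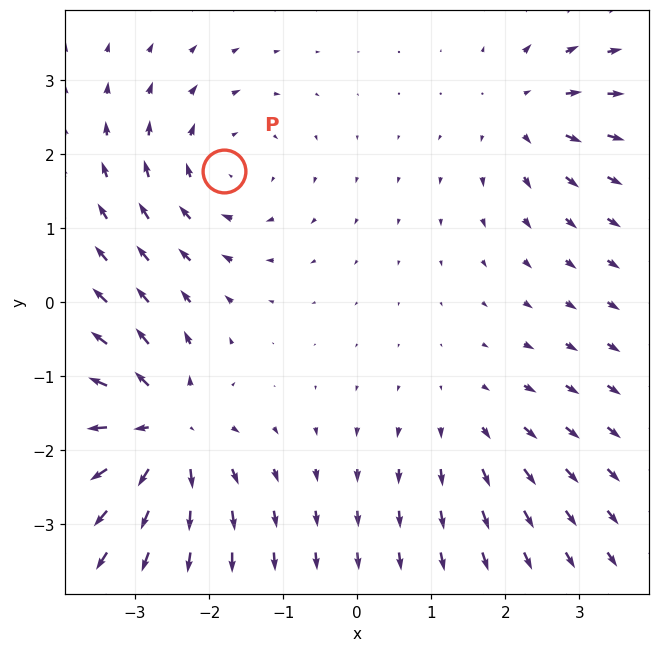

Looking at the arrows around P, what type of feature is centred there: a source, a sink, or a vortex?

vortex

At P (-1.8, 1.8) the arrows circulate clockwise. Divergence ≈0, curl about -3 — near-zero divergence with nonzero curl is a vortex.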